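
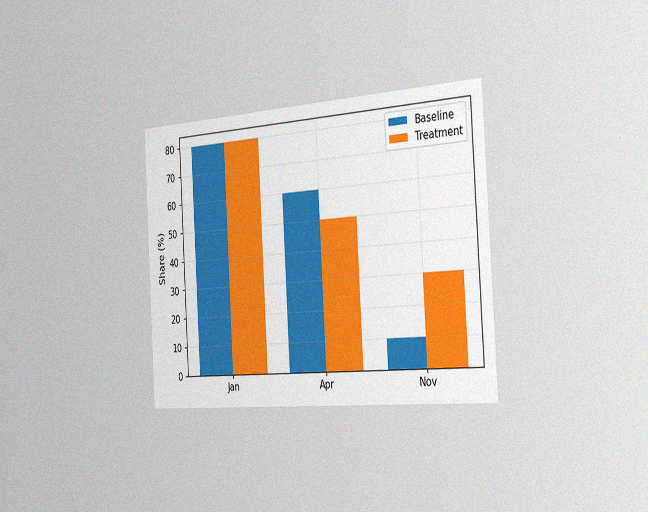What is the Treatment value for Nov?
30%

The chart is tilted about 3° counter-clockwise and viewed slightly from the right, with some photo noise. The Treatment bar at Nov reaches 30% on the y-axis.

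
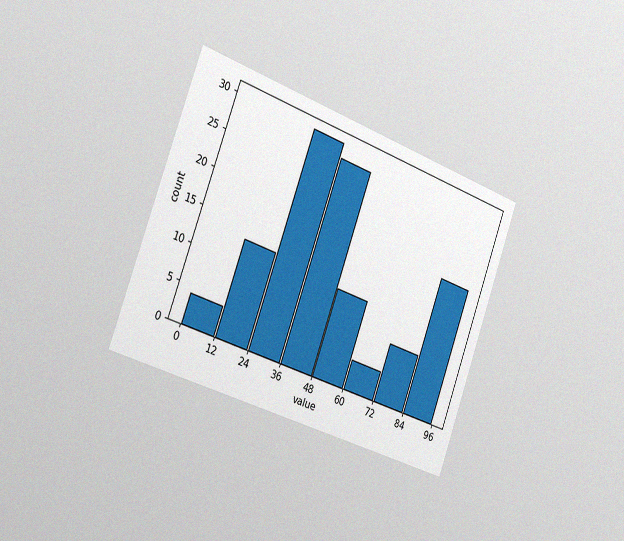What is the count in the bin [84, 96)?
19

The chart is tilted about 20° clockwise and viewed slightly from the left, with some photo noise. The [84, 96) bin has height 19.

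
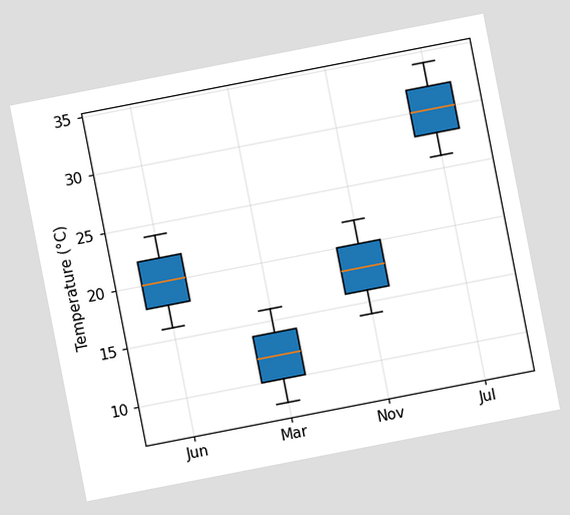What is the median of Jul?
The chart is tilted about 11° counter-clockwise. The median line in the Jul box sits at 30°C.

30°C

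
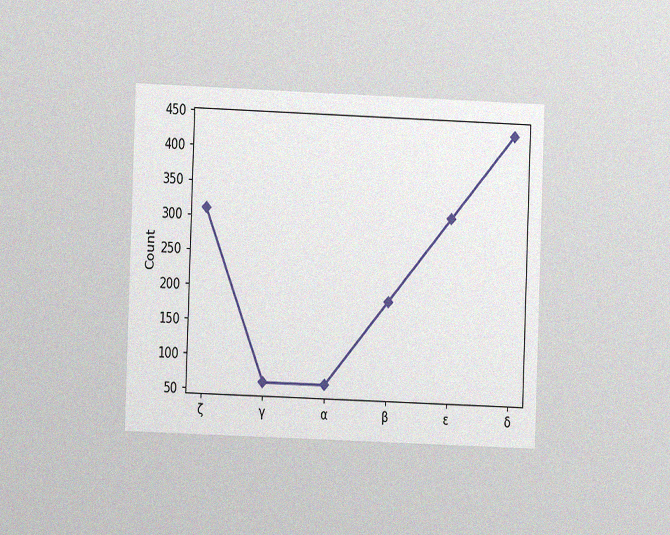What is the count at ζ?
310

The chart is tilted about 2° clockwise and viewed at a slight angle, with some photo noise. At ζ, the line is at 310.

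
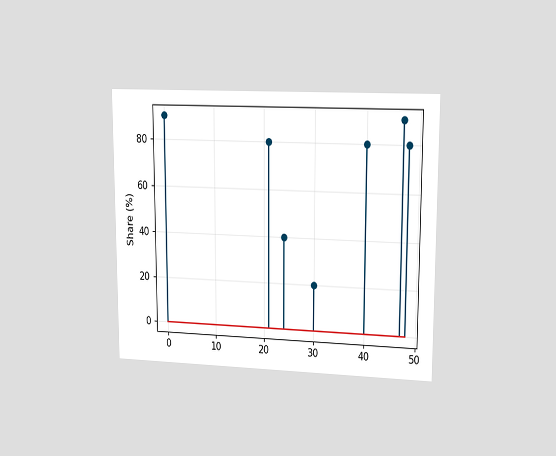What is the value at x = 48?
The chart is viewed at a slight angle. The stem at x=48 reaches 80%.

80%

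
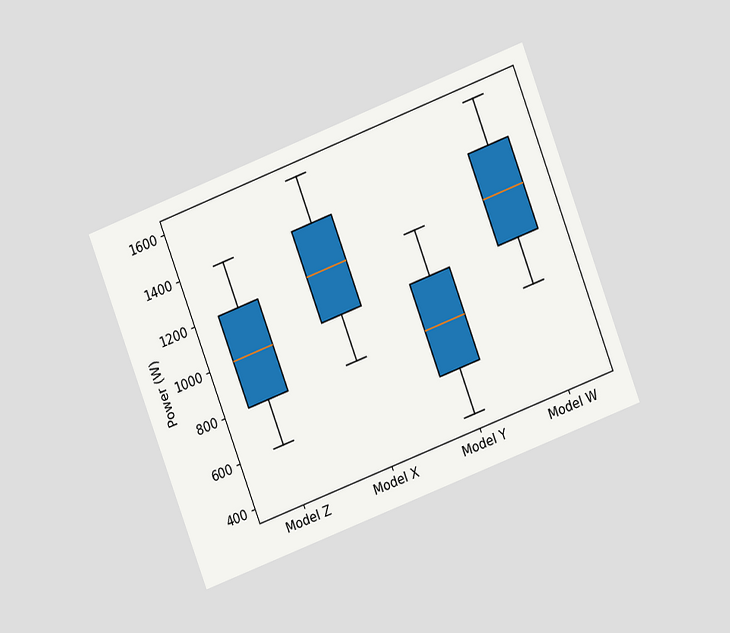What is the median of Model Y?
The chart is tilted about 21° counter-clockwise and viewed at a slight angle. The median line in the Model Y box sits at 800W.

800W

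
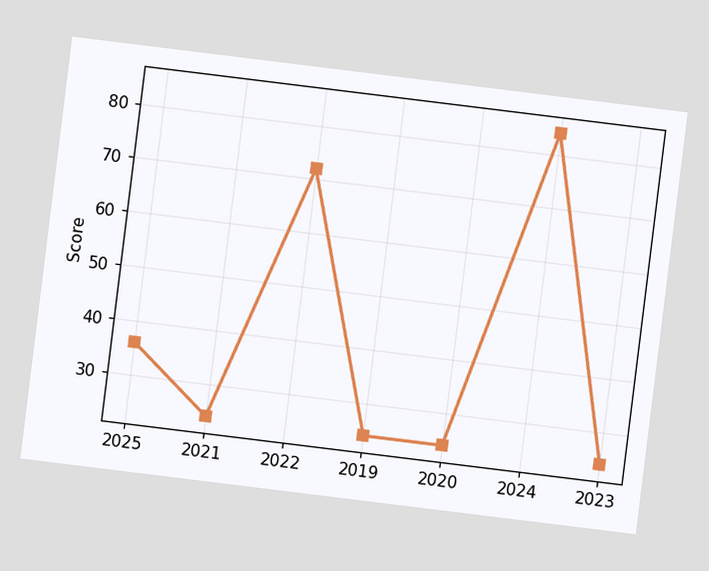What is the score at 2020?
24

The chart is tilted about 7° clockwise. At 2020, the line is at 24.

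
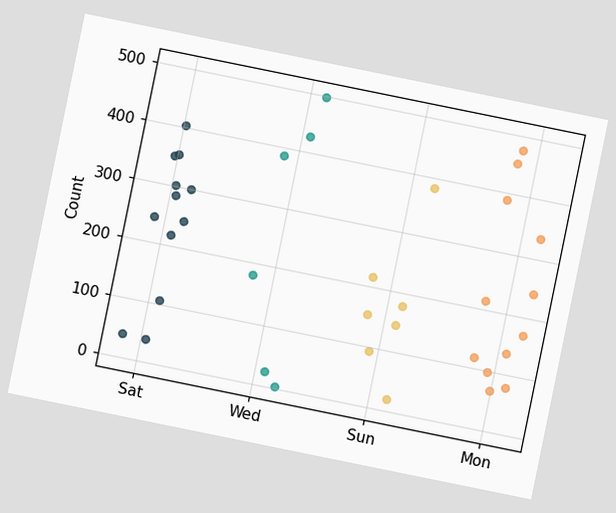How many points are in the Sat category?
12

The chart is tilted about 12° clockwise. Counting the markers in the Sat column gives 12.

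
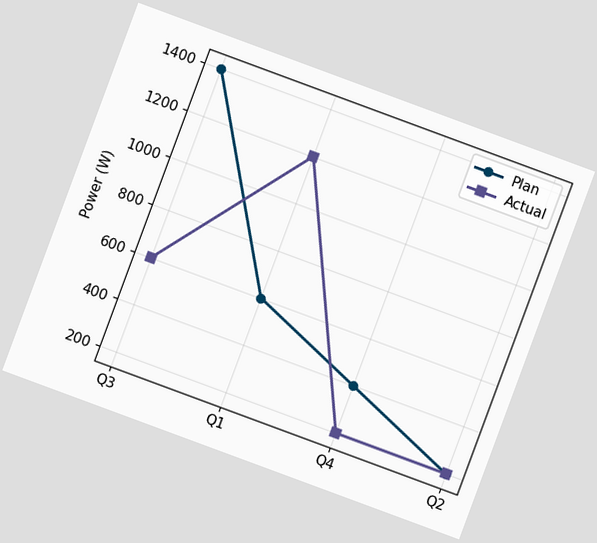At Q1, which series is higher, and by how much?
The chart is tilted about 20° clockwise. At Q1, Actual sits above the other line by 600W.

Actual, by 600W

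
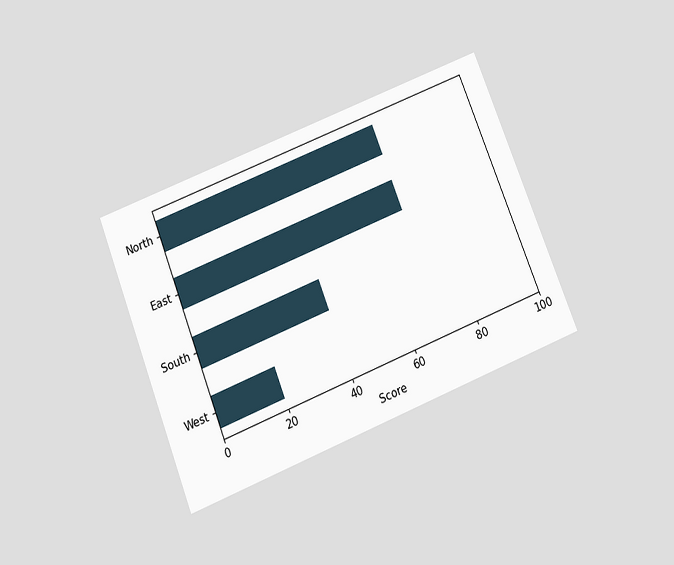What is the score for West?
20

The chart is tilted about 22° counter-clockwise and viewed slightly from below. Reading along the chart's x-axis, the West bar reaches 20.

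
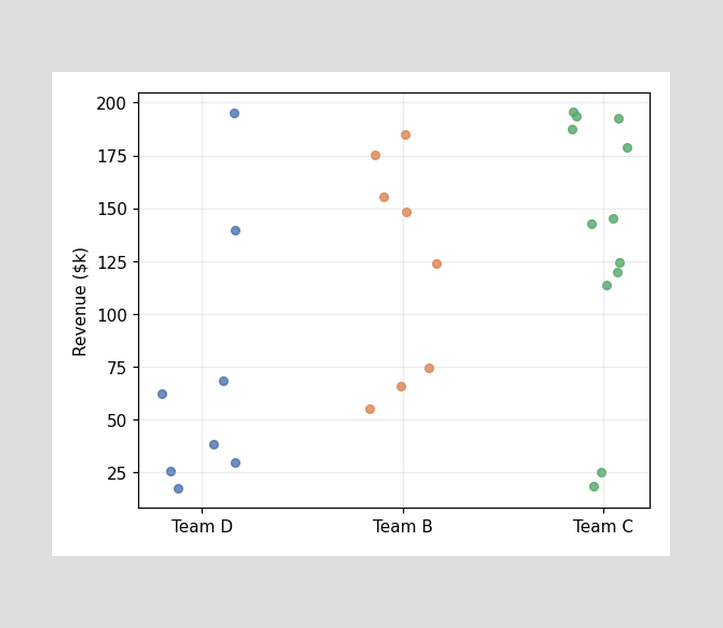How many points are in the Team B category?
8

Counting the markers in the Team B column gives 8.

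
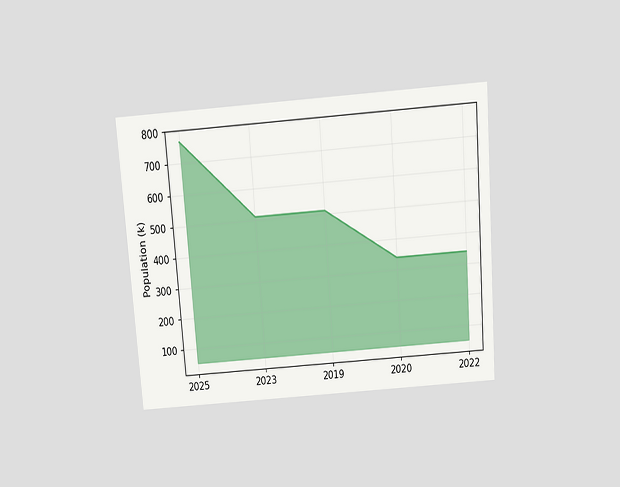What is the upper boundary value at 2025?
The chart is tilted about 4° counter-clockwise and viewed slightly from above. At 2025 the upper boundary is at 765k.

765k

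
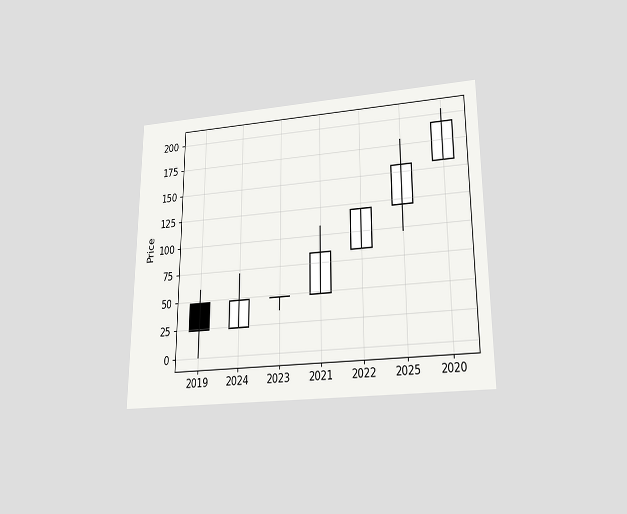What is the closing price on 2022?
120

The chart is viewed slightly from below. The 2022 candle closes at 120.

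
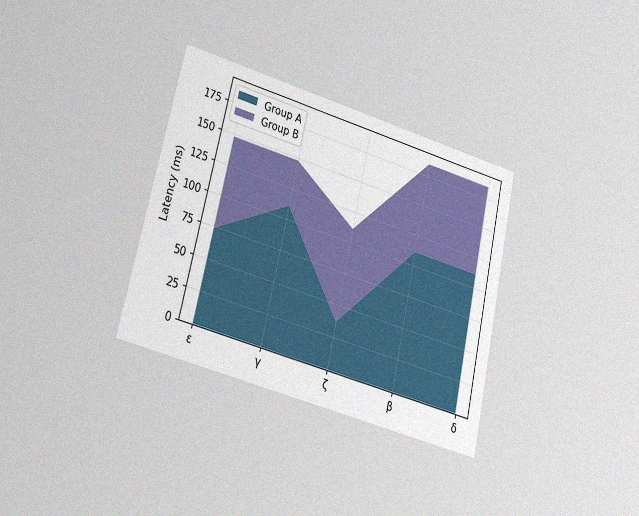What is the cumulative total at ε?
The chart is tilted about 13° clockwise and viewed at a slight angle, with some photo noise. The stacked total at ε reaches 148ms.

148ms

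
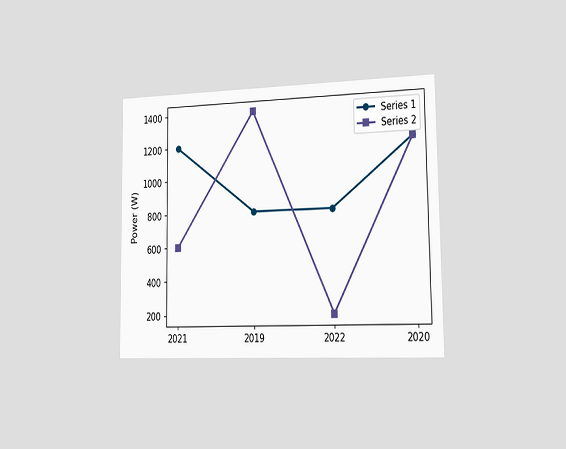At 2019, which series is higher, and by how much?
The chart is viewed slightly from the right. At 2019, Series 2 sits above the other line by 600W.

Series 2, by 600W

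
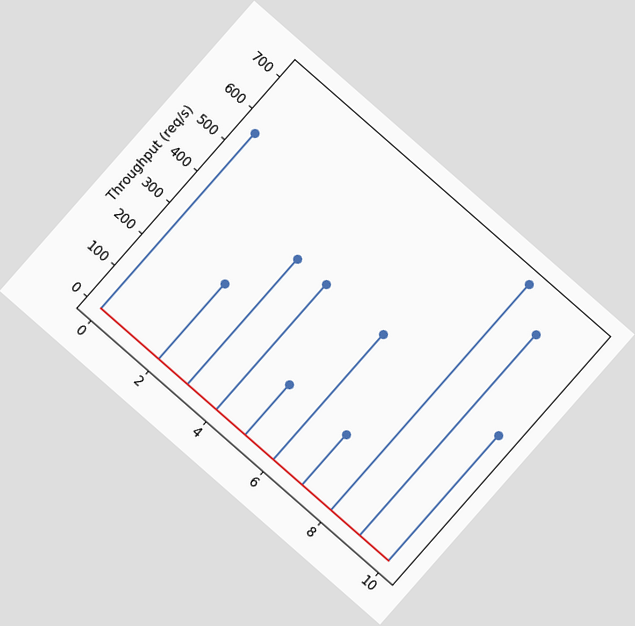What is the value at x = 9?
The chart is tilted about 41° clockwise. The stem at x=9 reaches 640req/s.

640req/s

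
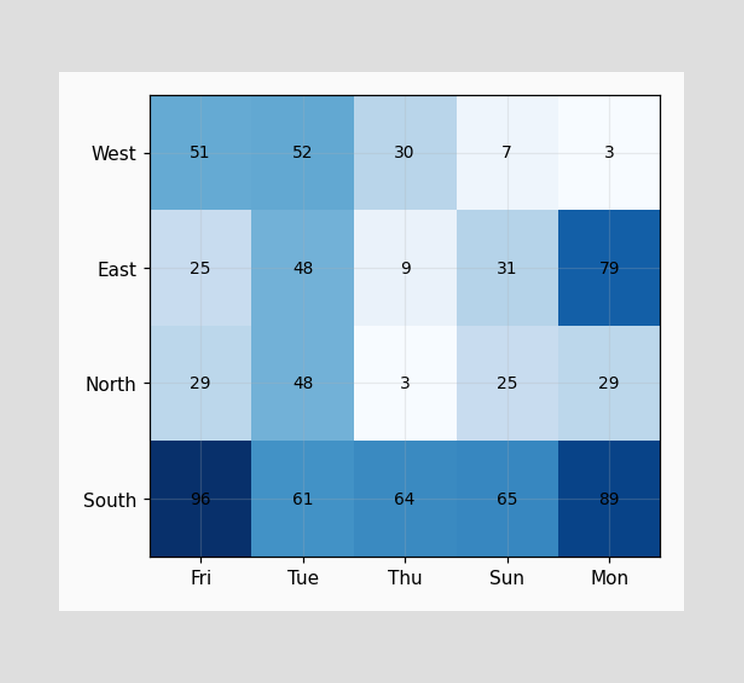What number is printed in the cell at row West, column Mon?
3

The (West, Mon) cell reads 3.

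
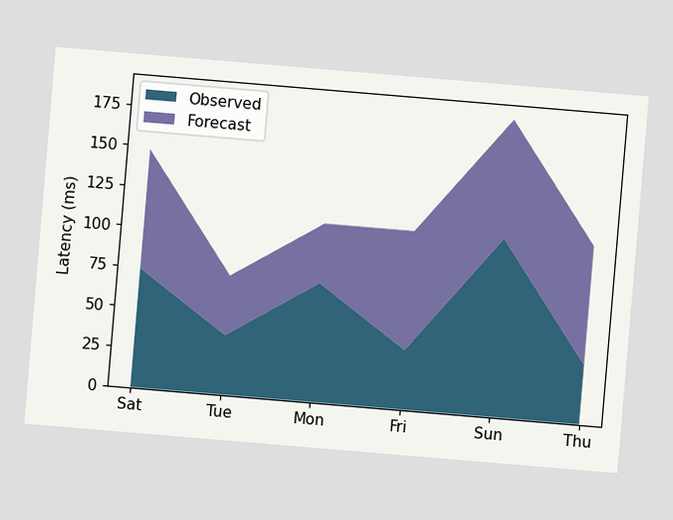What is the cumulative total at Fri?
111ms

The chart is tilted about 5° clockwise. The stacked total at Fri reaches 111ms.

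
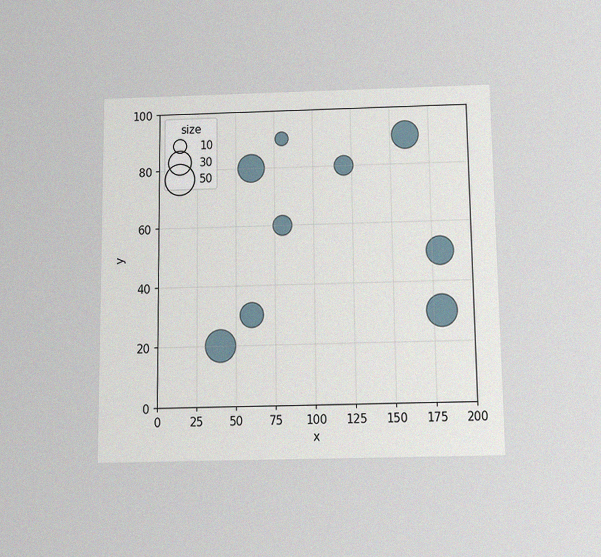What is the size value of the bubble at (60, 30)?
The chart is viewed slightly from below, with some photo noise. Matching the bubble at (60, 30) against the size legend gives 30.

30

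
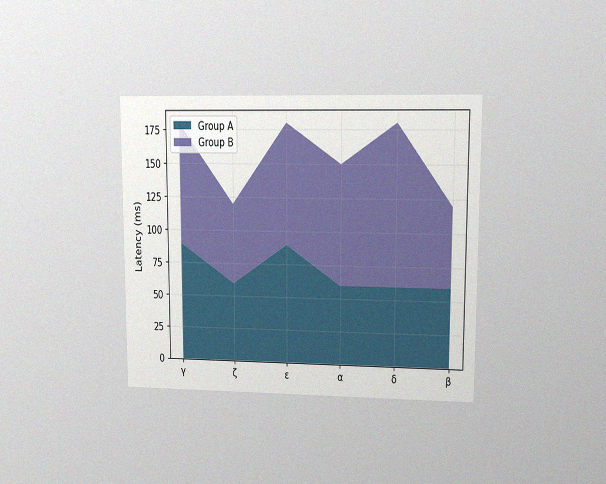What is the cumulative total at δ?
The chart is viewed at a slight angle, with some photo noise. The stacked total at δ reaches 180ms.

180ms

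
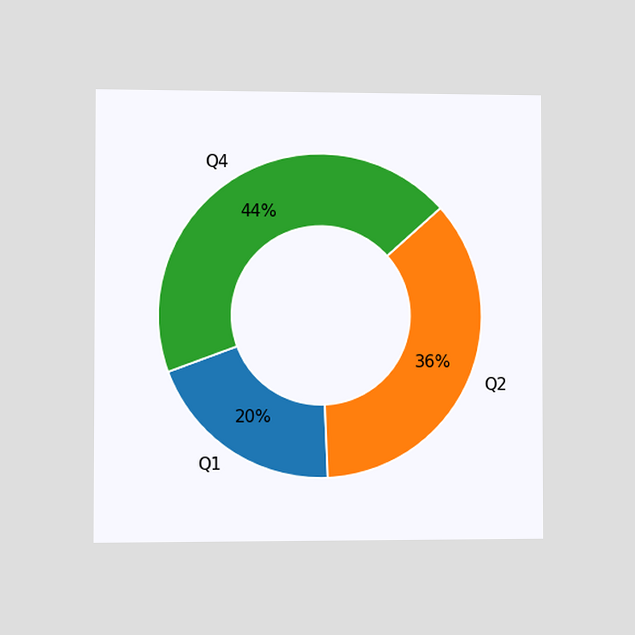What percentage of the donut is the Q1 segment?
The chart is viewed slightly from the left. The Q1 segment takes up 20% of the ring.

20%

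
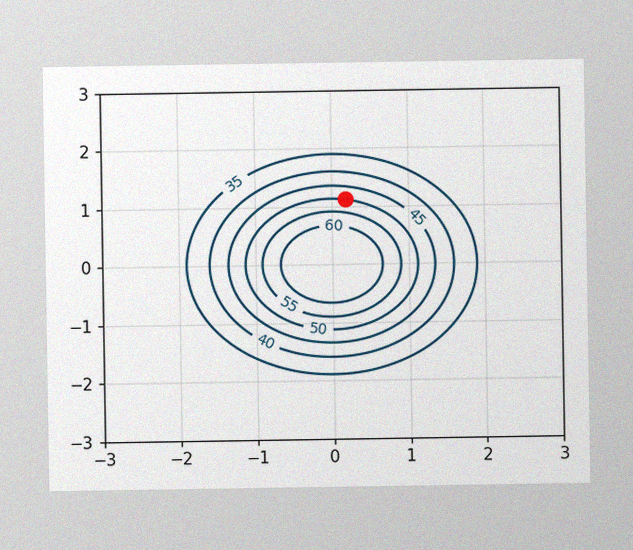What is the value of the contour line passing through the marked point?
50

The image has some photo noise and uneven lighting. The marked point sits on the contour labelled 50.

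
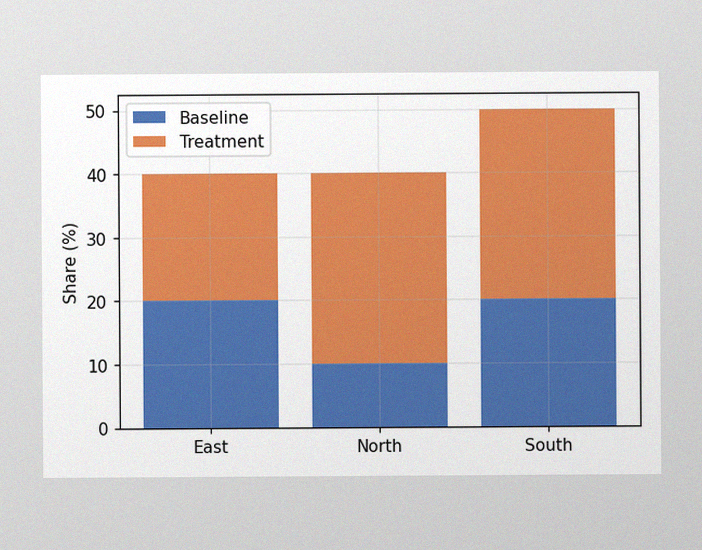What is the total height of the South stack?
50%

The image has some photo noise and uneven lighting. The South stack's top reaches 50% on the y-axis.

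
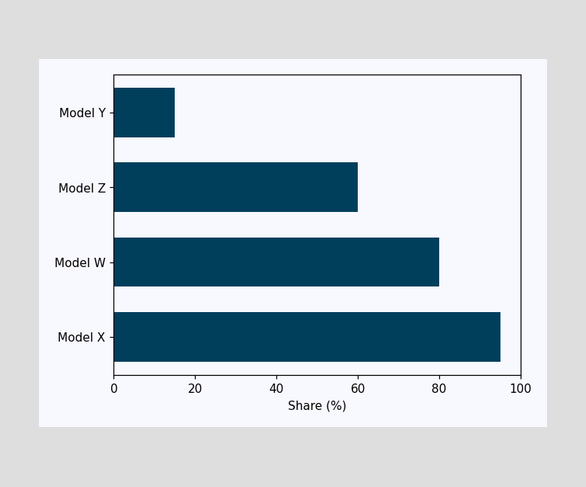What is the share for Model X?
Reading along the chart's x-axis, the Model X bar reaches 95%.

95%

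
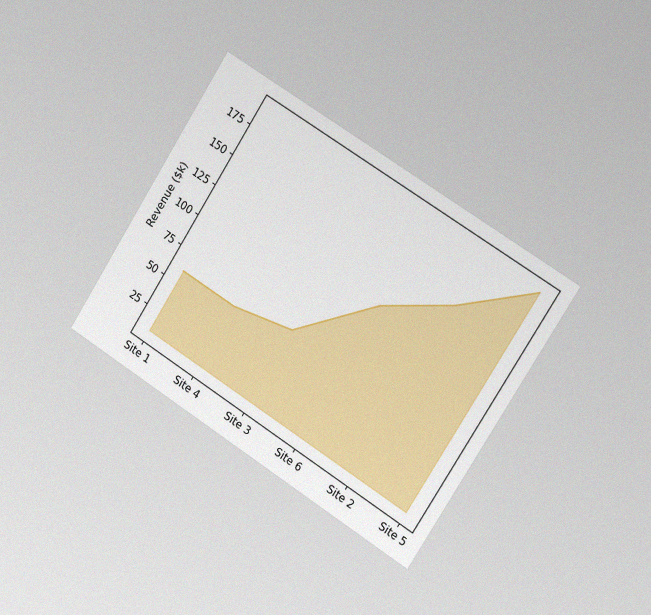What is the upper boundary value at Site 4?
$60k

The chart is tilted about 32° clockwise and viewed slightly from the right, with some photo noise. At Site 4 the upper boundary is at $60k.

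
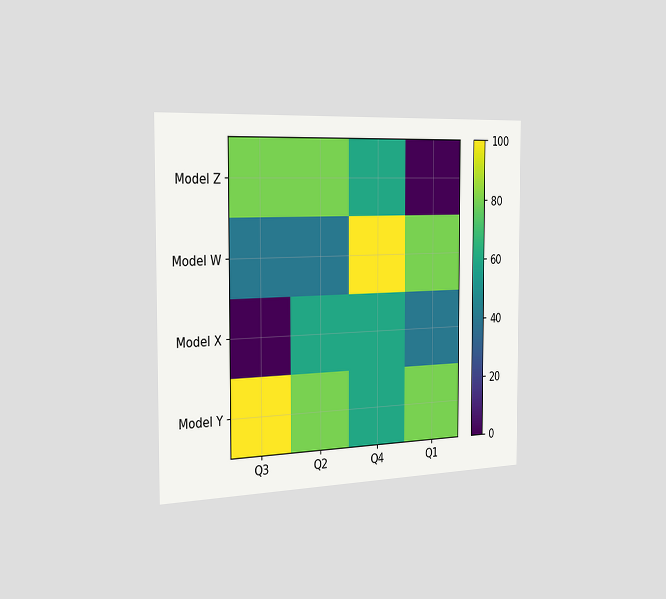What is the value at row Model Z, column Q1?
0

The chart is viewed slightly from the left. Matching cell (Model Z, Q1) against the colorbar gives 0.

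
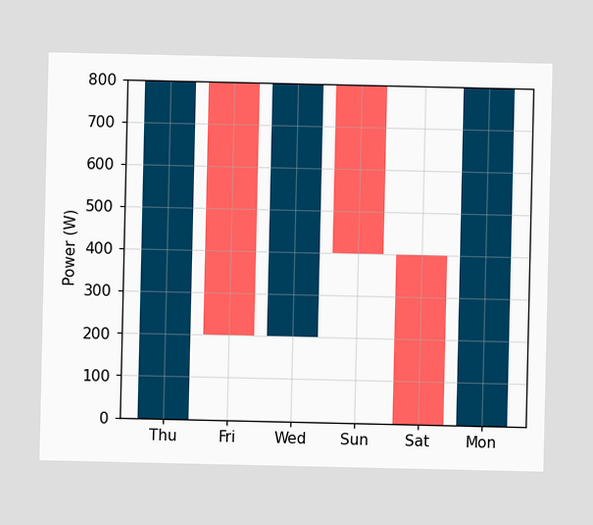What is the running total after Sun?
400W

After Sun the running total reaches 400W.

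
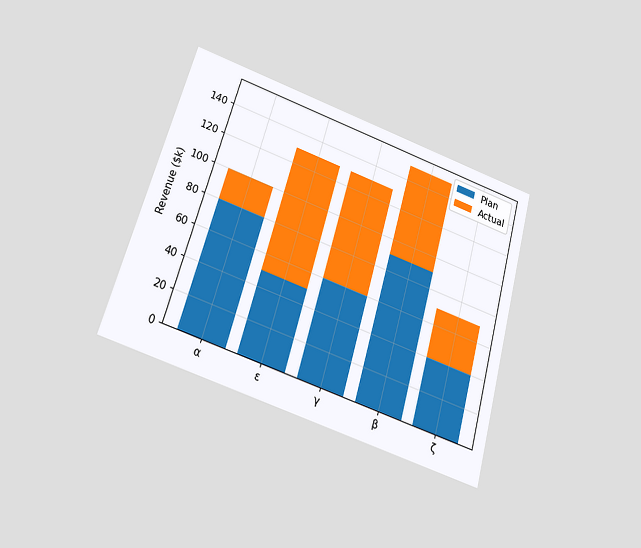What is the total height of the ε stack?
$130k

The chart is tilted about 16° clockwise and viewed slightly from below. The ε stack's top reaches $130k on the y-axis.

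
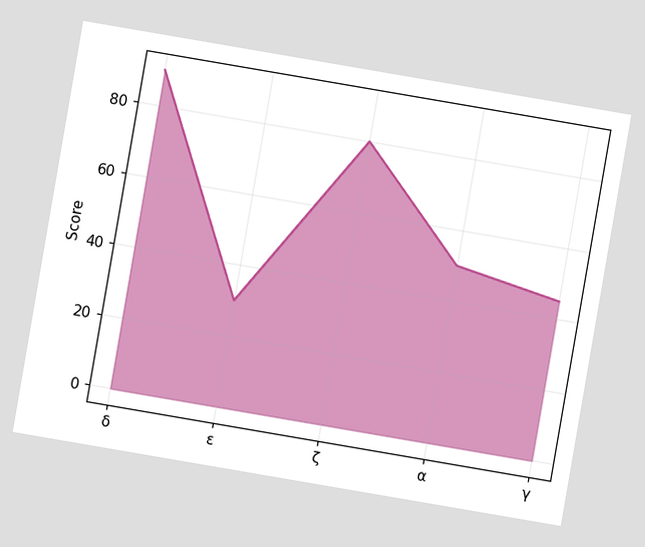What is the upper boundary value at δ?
The chart is tilted about 10° clockwise. At δ the upper boundary is at 90.

90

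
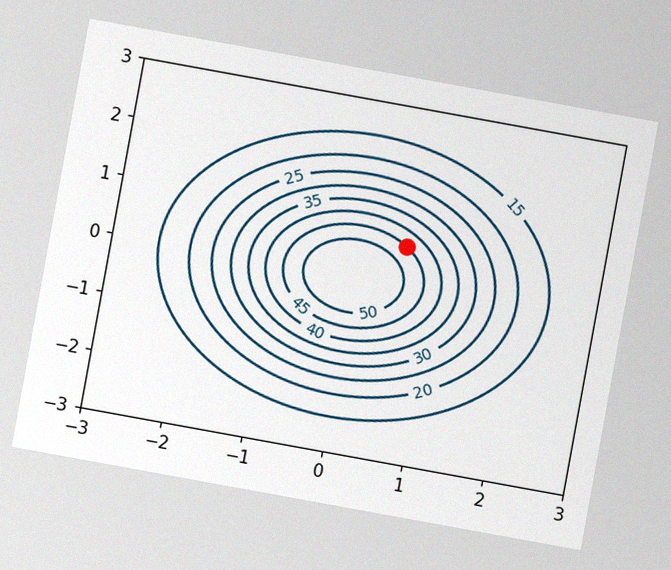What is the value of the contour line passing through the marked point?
The chart is tilted about 10° clockwise, with some photo noise. The marked point sits on the contour labelled 45.

45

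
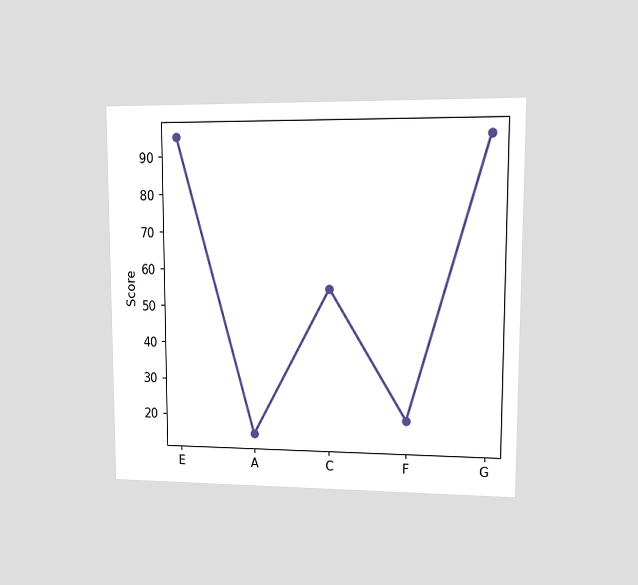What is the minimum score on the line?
The chart is viewed at a slight angle. The lowest point is at A, and reading across to the y-axis gives 15.

15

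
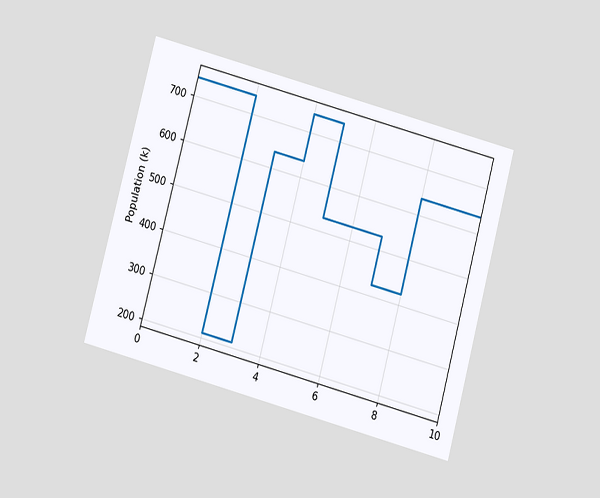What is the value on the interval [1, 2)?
742k

The chart is tilted about 15° clockwise and viewed slightly from below. On [1, 2) the step sits at 742k.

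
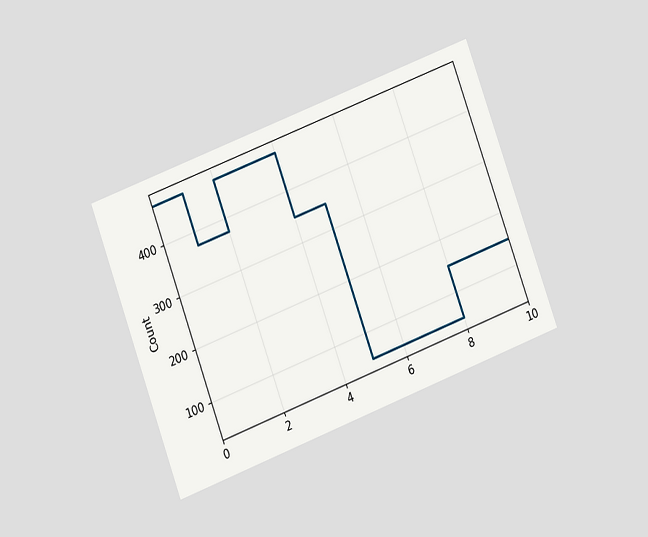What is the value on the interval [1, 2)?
375

The chart is tilted about 20° counter-clockwise and viewed at a slight angle. On [1, 2) the step sits at 375.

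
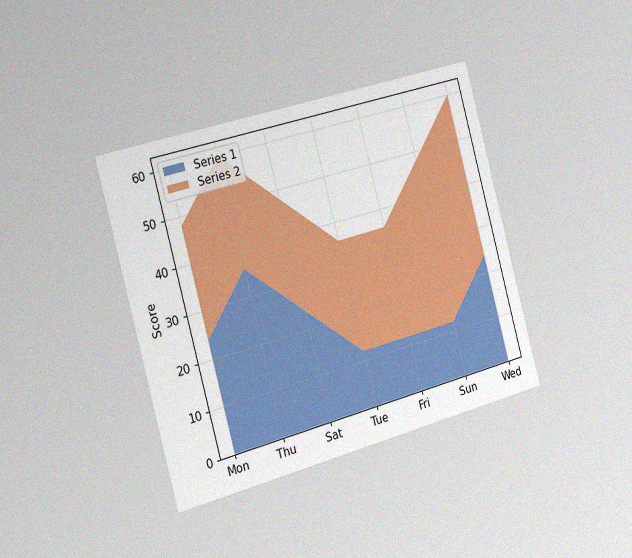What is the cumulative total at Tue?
The chart is tilted about 15° counter-clockwise and viewed slightly from the left, with some photo noise. The stacked total at Tue reaches 36.

36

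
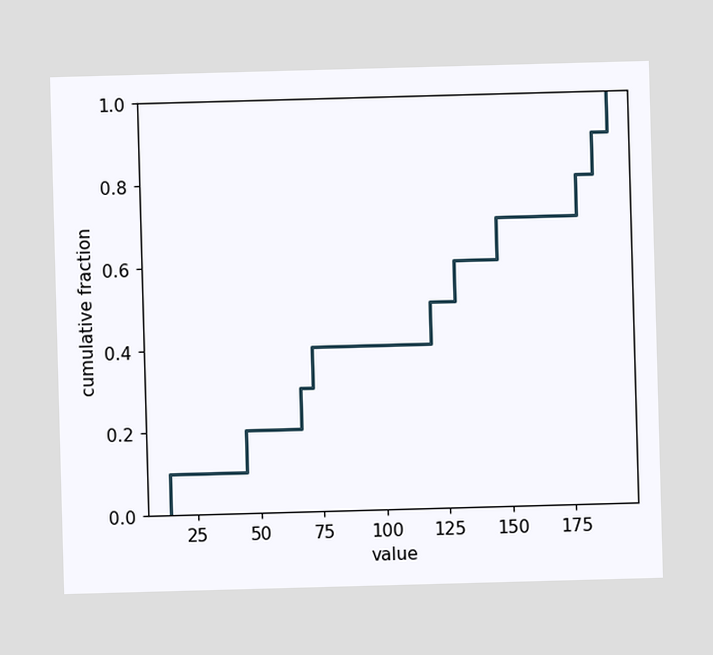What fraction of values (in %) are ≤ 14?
At x=14 the ECDF step is at 10%.

10%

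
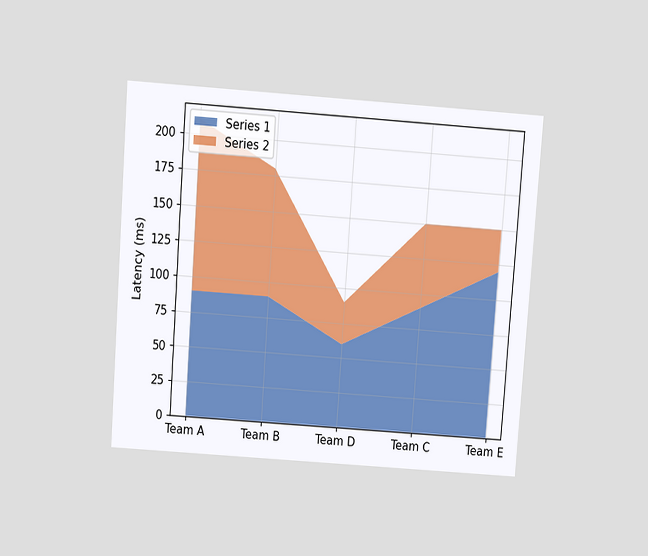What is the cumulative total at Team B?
180ms

The chart is tilted about 4° clockwise and viewed slightly from above. The stacked total at Team B reaches 180ms.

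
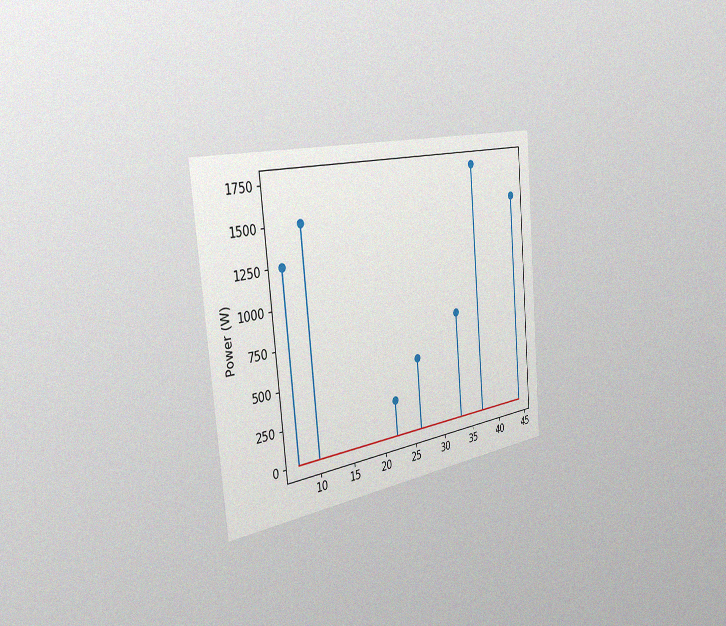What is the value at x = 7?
The chart is tilted about 5° counter-clockwise and viewed slightly from the left, with some photo noise. The stem at x=7 reaches 1250W.

1250W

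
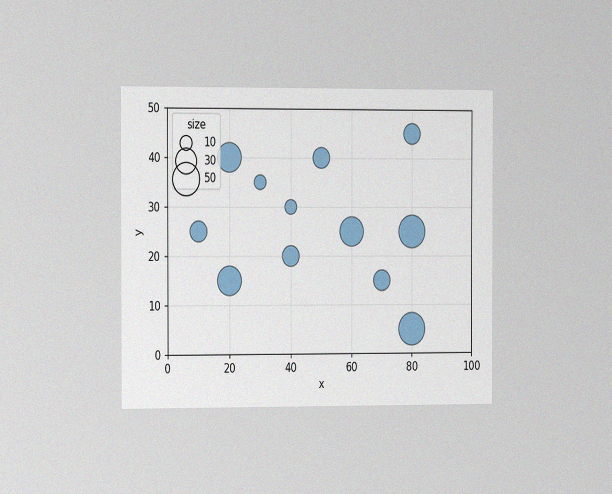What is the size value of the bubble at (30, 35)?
10

The chart is viewed slightly from the left, with some photo noise. Matching the bubble at (30, 35) against the size legend gives 10.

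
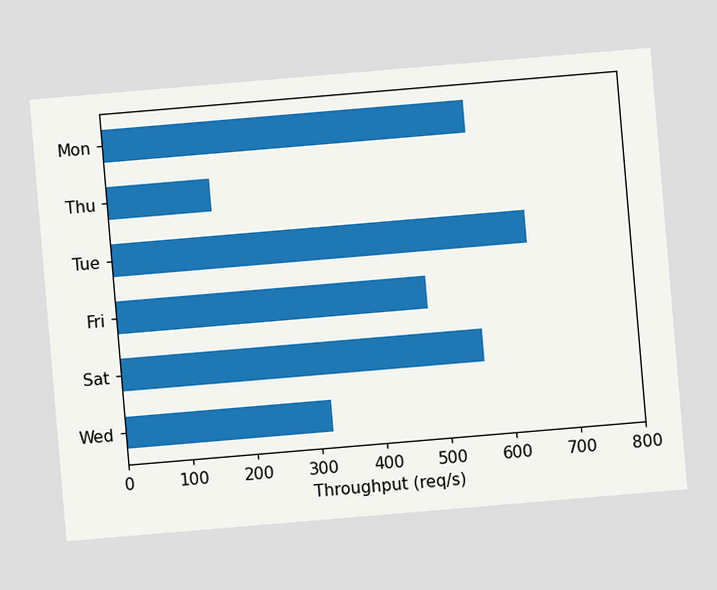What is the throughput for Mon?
560req/s

The chart is tilted about 5° counter-clockwise. Reading along the chart's x-axis, the Mon bar reaches 560req/s.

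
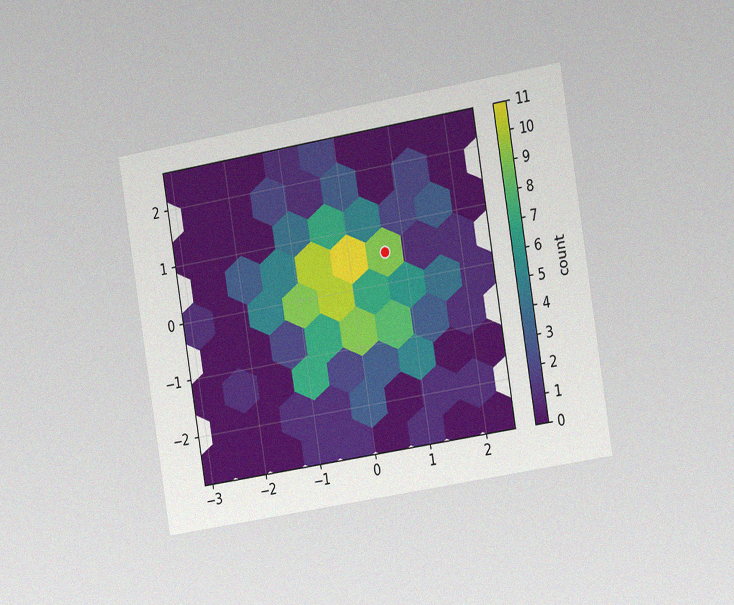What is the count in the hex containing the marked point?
The chart is tilted about 9° counter-clockwise and viewed slightly from the right, with some photo noise. The marked hex reads 9 on the colorbar.

9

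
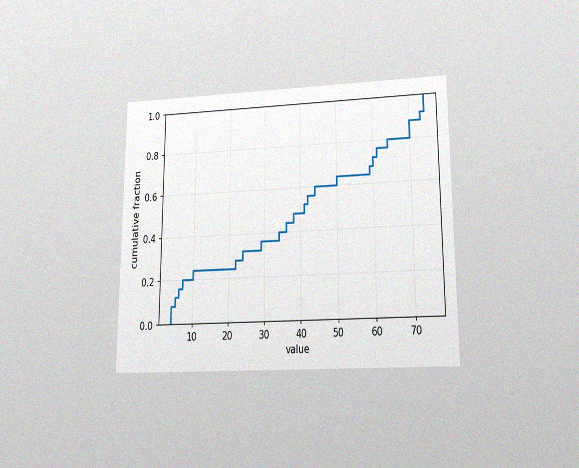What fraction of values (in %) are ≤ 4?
8%

The chart is viewed at a slight angle, with some photo noise. At x=4 the ECDF step is at 8%.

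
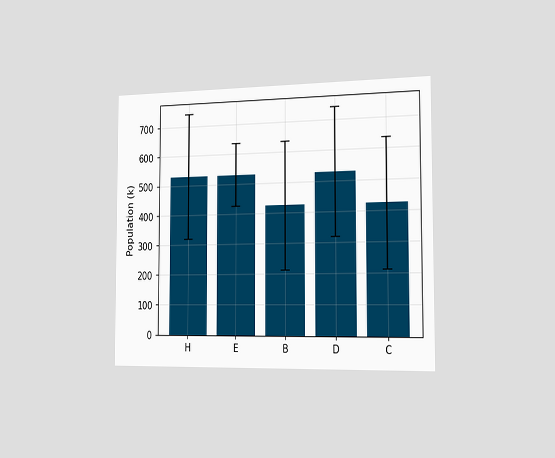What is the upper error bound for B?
The chart is viewed slightly from the right. The B bar's upper whisker reaches 636k.

636k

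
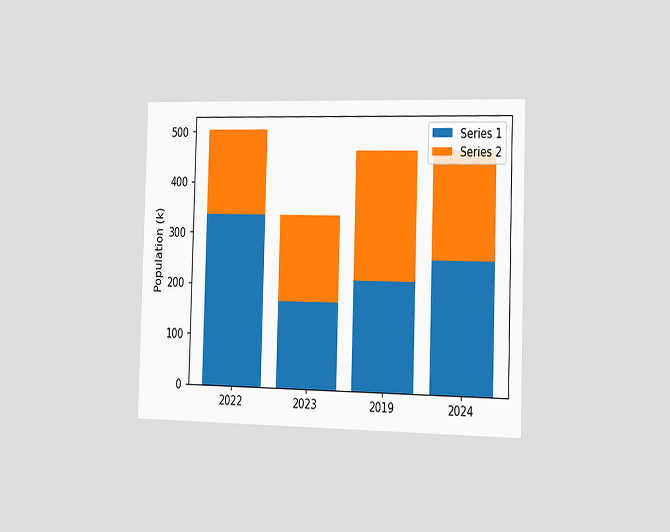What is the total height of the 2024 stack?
The chart is viewed slightly from the right. The 2024 stack's top reaches 462k on the y-axis.

462k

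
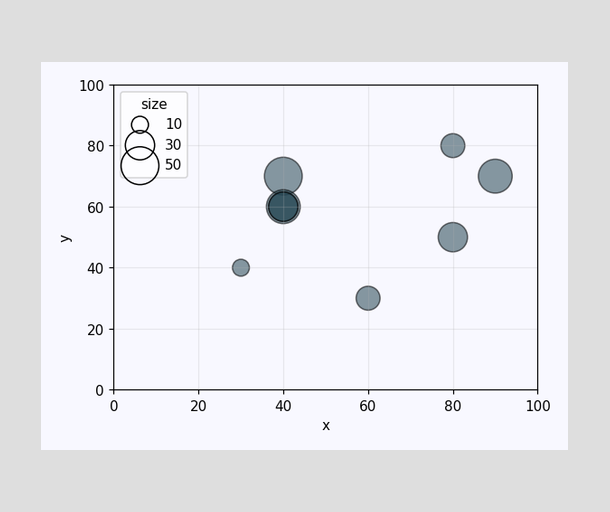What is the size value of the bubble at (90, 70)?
40

Matching the bubble at (90, 70) against the size legend gives 40.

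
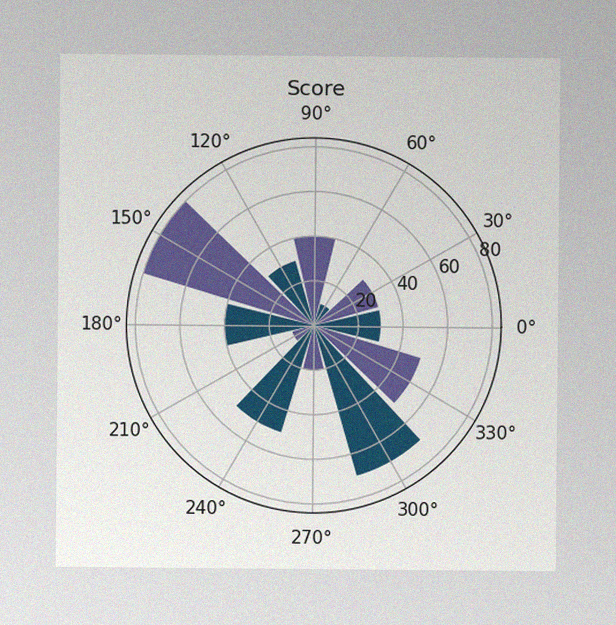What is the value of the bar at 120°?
30

The image has some photo noise and uneven lighting. The bar at 120° reaches 30 on the radial axis.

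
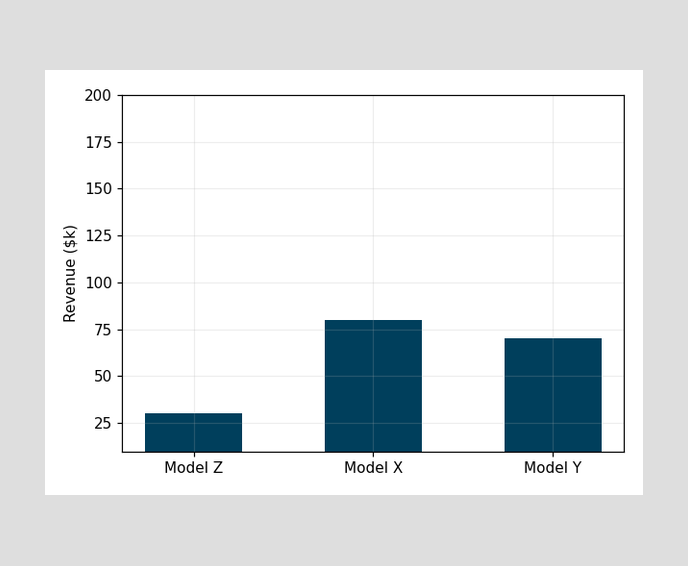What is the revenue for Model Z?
$30k

Reading along the chart's y-axis, the Model Z bar reaches $30k.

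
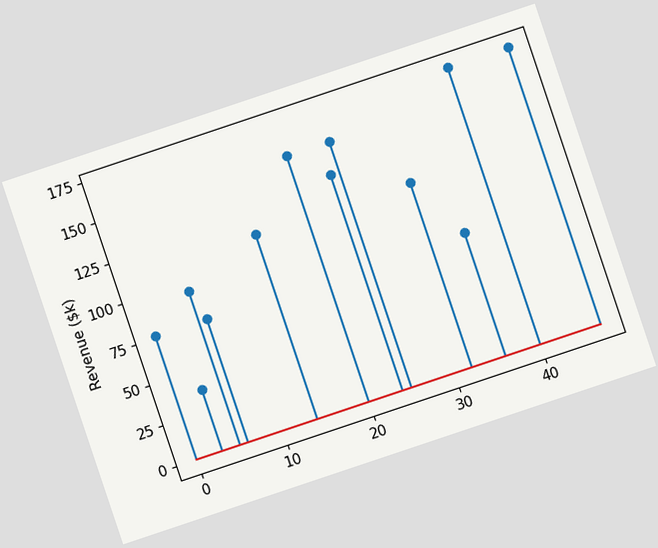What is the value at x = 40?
The chart is tilted about 19° counter-clockwise. The stem at x=40 reaches $171k.

$171k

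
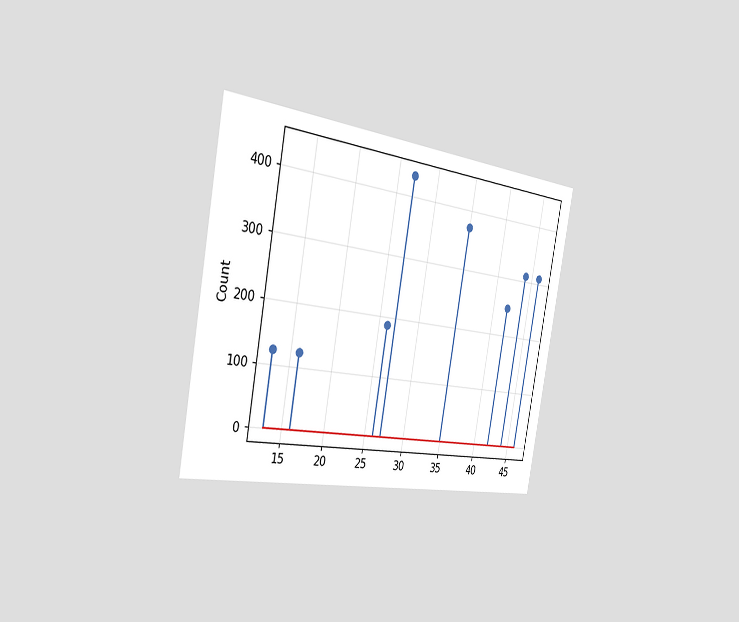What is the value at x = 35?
372

The chart is tilted about 10° clockwise and viewed slightly from the left. The stem at x=35 reaches 372.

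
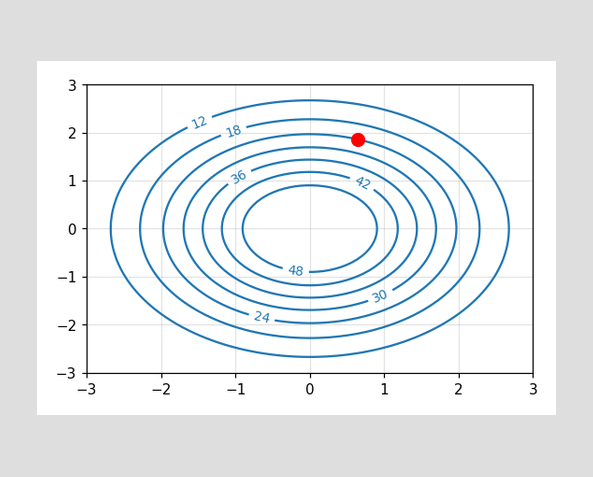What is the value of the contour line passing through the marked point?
24

The marked point sits on the contour labelled 24.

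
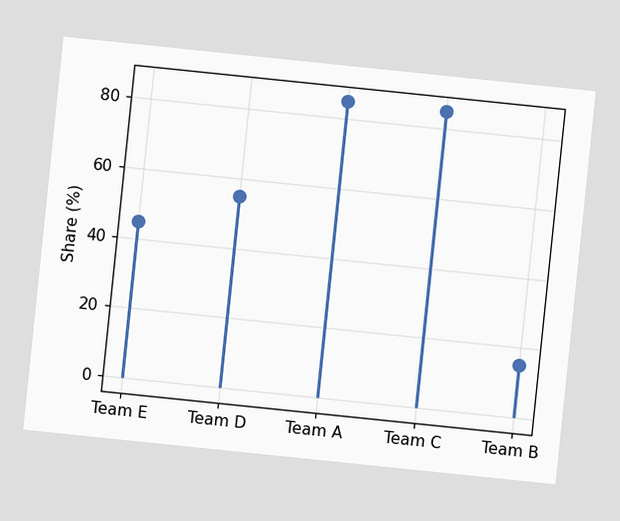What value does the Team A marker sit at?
85%

The chart is tilted about 6° clockwise. The Team A marker sits at 85%.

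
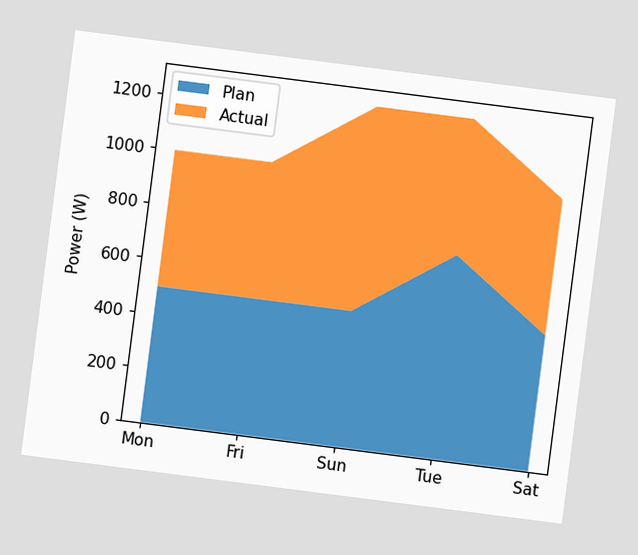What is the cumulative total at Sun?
1250W

The chart is tilted about 7° clockwise. The stacked total at Sun reaches 1250W.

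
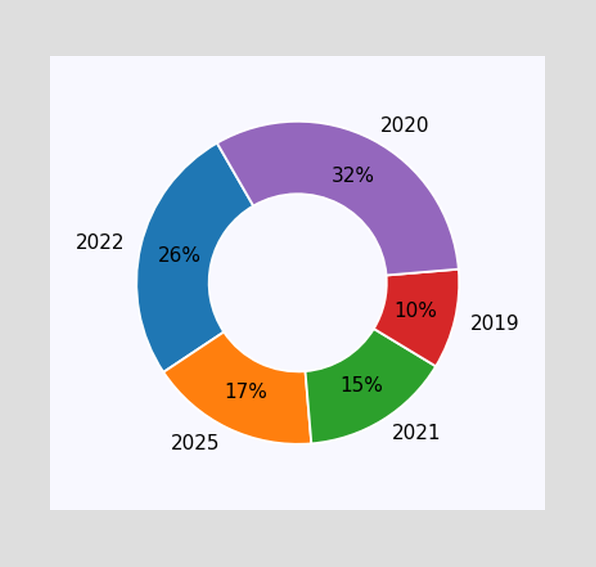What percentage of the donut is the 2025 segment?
The 2025 segment takes up 17% of the ring.

17%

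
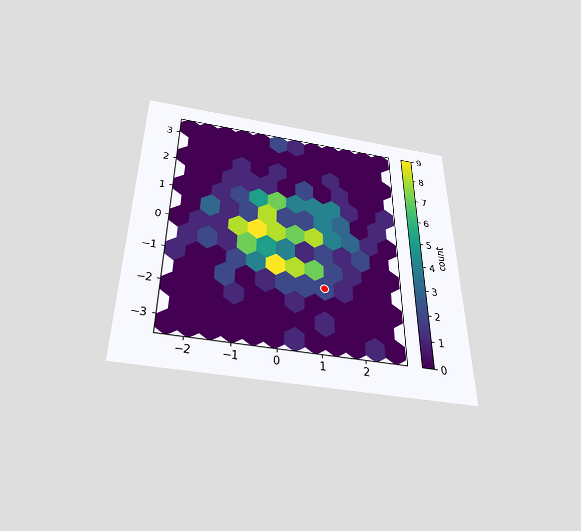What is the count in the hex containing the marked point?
The chart is viewed slightly from below. The marked hex reads 2 on the colorbar.

2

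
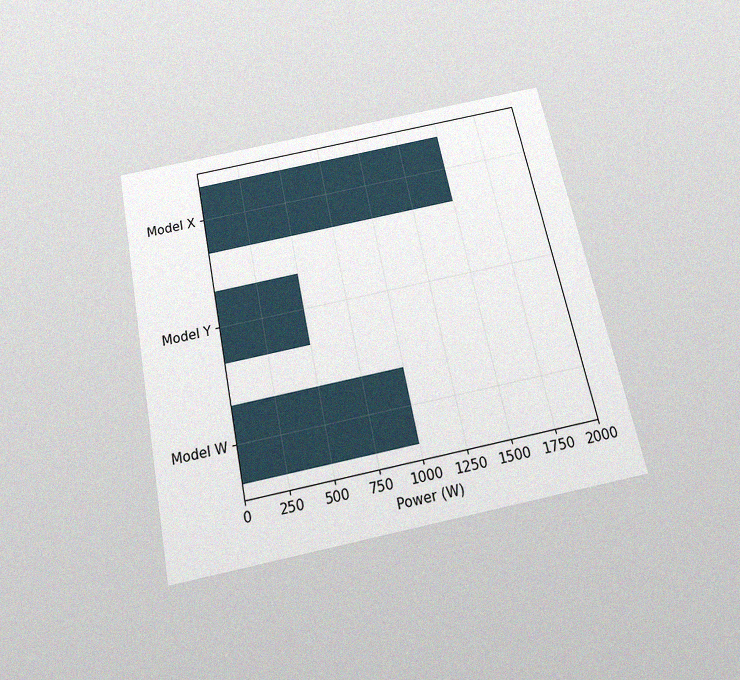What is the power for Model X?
1500W

The chart is tilted about 12° counter-clockwise and viewed slightly from below, with some photo noise. Reading along the chart's x-axis, the Model X bar reaches 1500W.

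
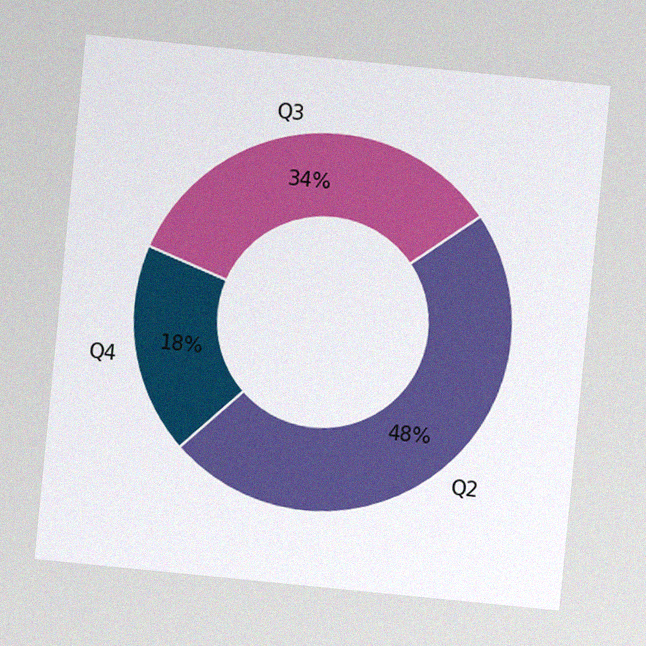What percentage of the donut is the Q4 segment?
The chart is tilted about 6° clockwise, with some photo noise. The Q4 segment takes up 18% of the ring.

18%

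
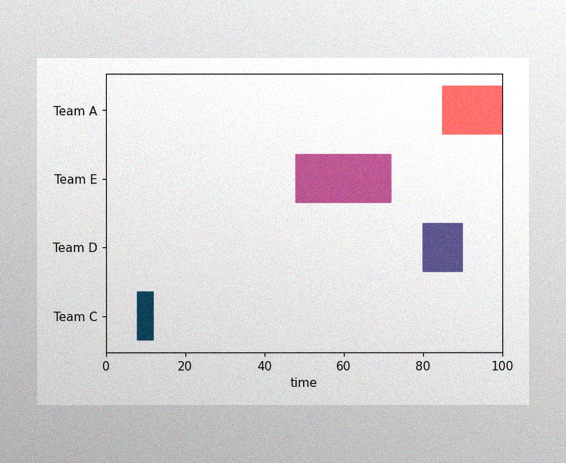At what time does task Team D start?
80

The image has some photo noise and uneven lighting. The Team D bar begins at t=80.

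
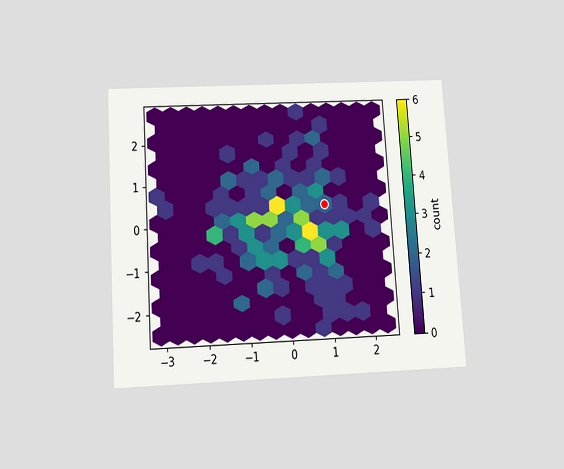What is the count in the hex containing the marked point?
The chart is tilted about 4° counter-clockwise and viewed slightly from below. The marked hex reads 2 on the colorbar.

2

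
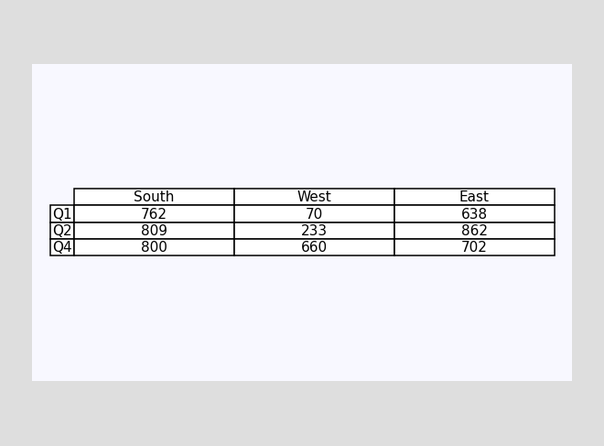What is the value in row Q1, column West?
The (Q1, West) cell reads 70.

70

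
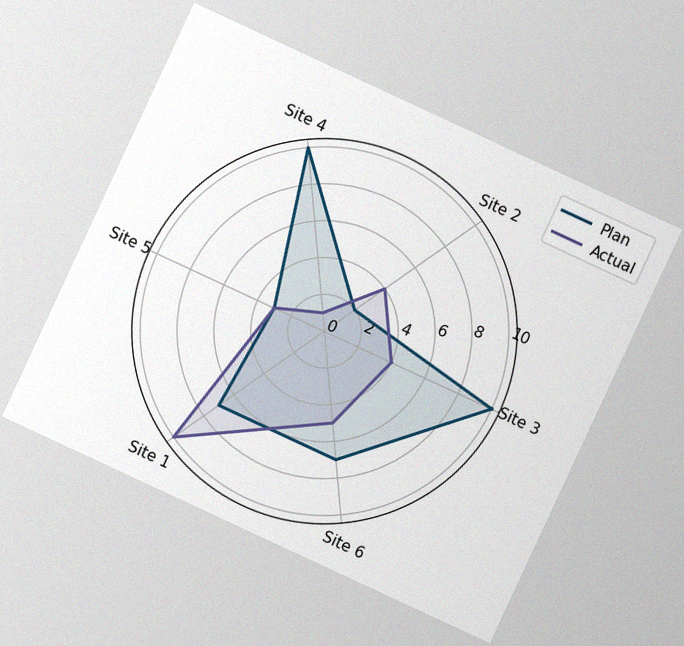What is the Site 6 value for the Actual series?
5

The chart is tilted about 25° clockwise, with some photo noise. On the Site 6 axis, Actual reaches 5.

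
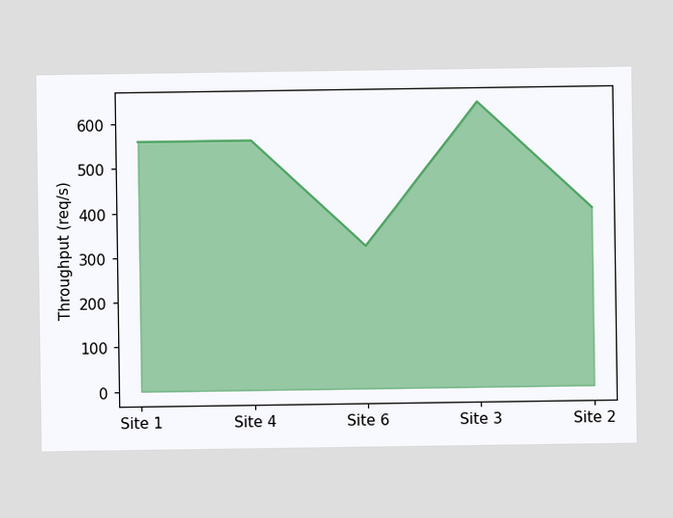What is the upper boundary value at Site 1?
At Site 1 the upper boundary is at 560req/s.

560req/s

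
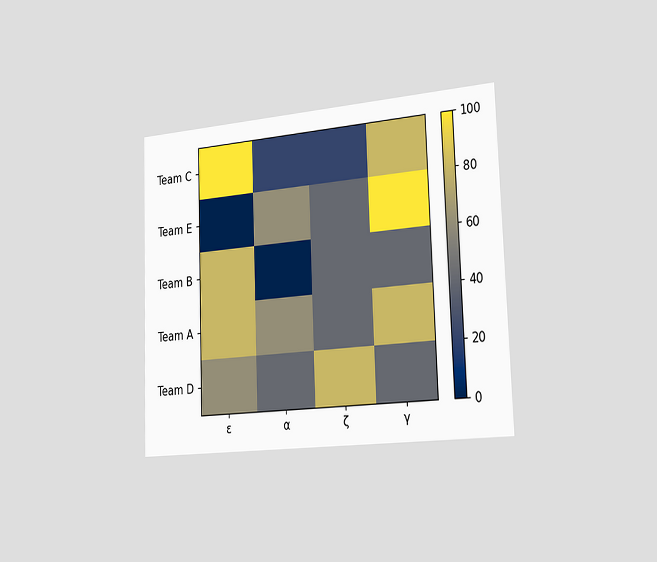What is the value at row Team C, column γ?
80

The chart is tilted about 2° counter-clockwise and viewed slightly from the right. Matching cell (Team C, γ) against the colorbar gives 80.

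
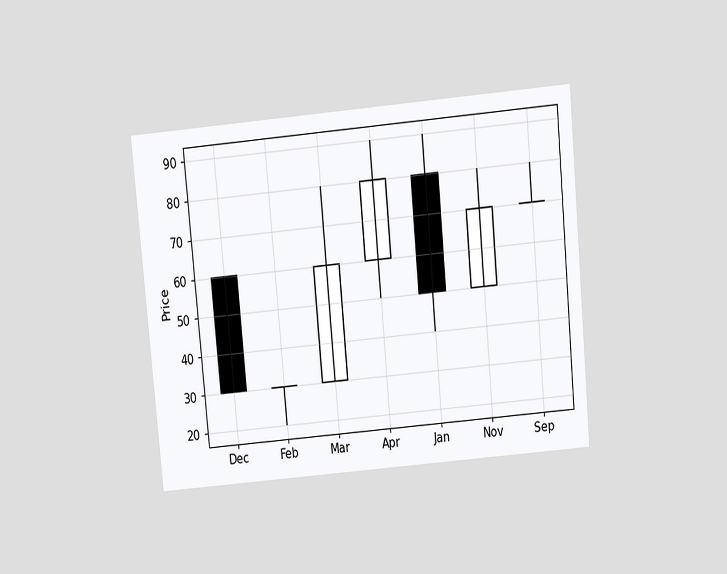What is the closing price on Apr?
80

The chart is tilted about 5° counter-clockwise and viewed slightly from above. The Apr candle closes at 80.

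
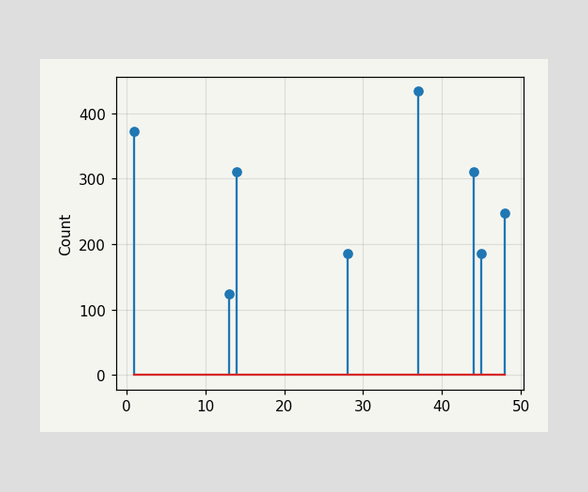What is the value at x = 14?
310

The stem at x=14 reaches 310.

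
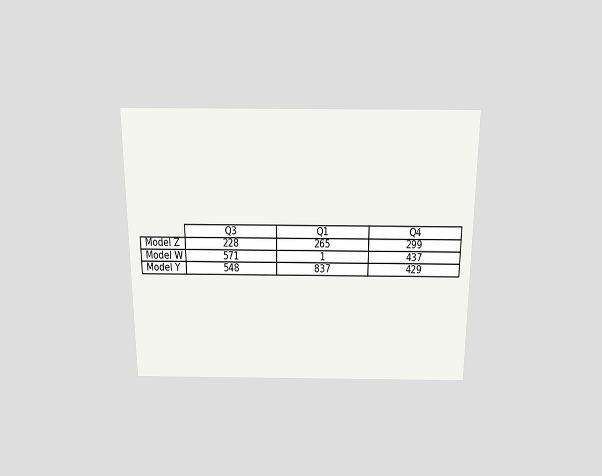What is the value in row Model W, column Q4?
The chart is viewed slightly from above. The (Model W, Q4) cell reads 437.

437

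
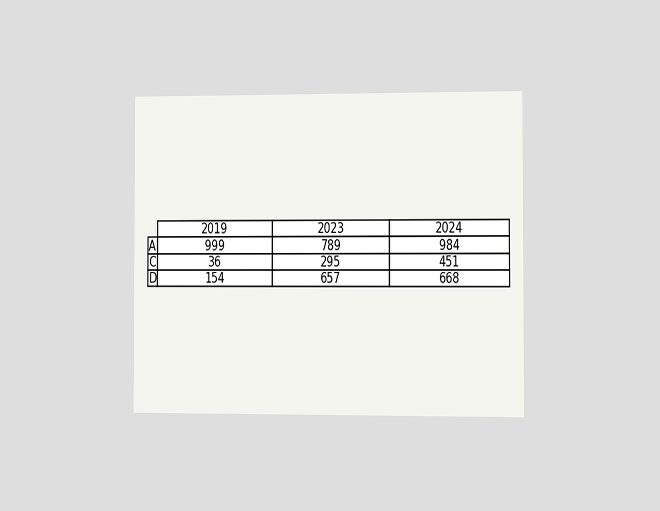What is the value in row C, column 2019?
36

The chart is viewed at a slight angle. The (C, 2019) cell reads 36.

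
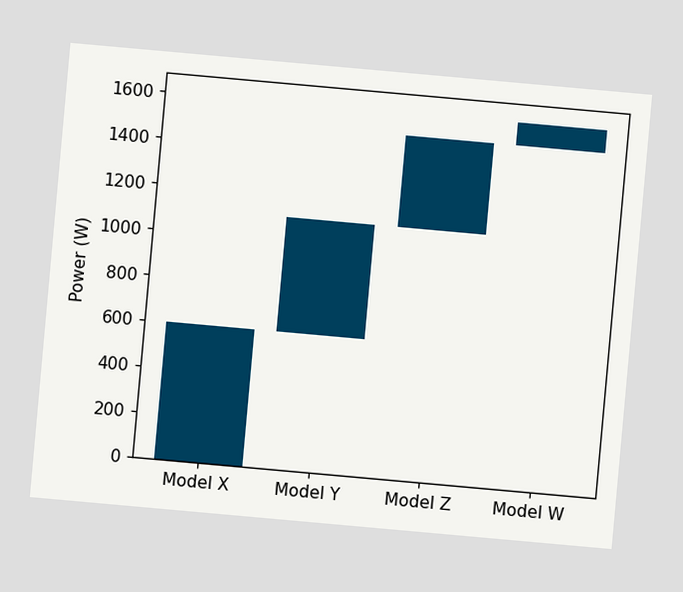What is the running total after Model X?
The chart is tilted about 5° clockwise. After Model X the running total reaches 600W.

600W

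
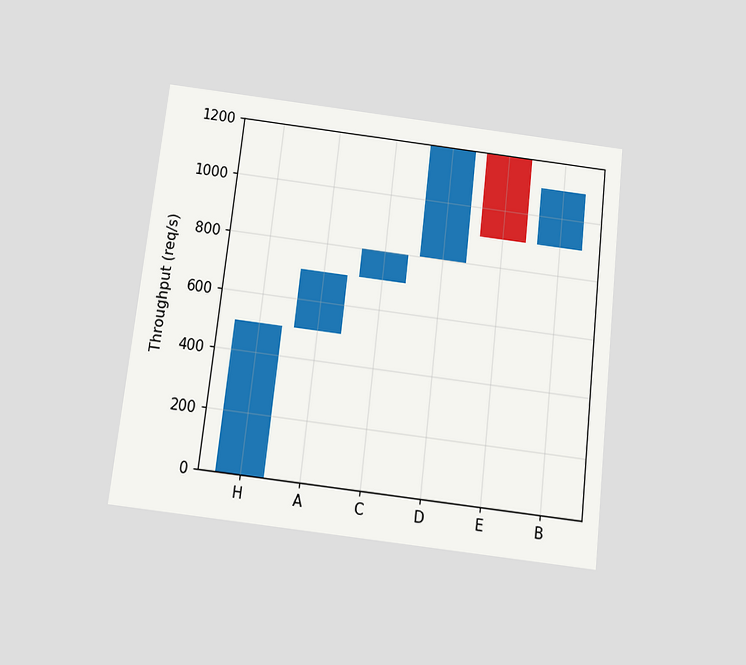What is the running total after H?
500req/s

The chart is tilted about 7° clockwise and viewed slightly from below. After H the running total reaches 500req/s.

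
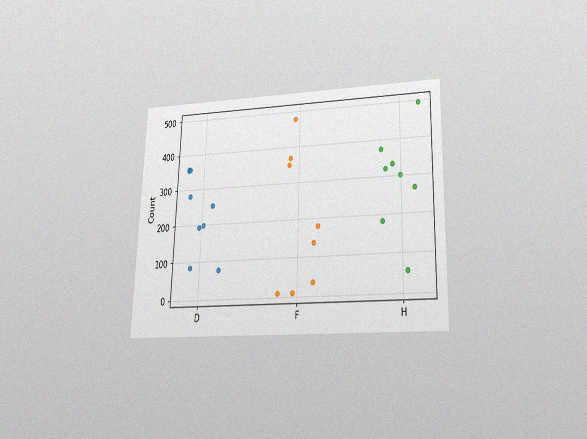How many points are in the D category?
9

The chart is viewed slightly from below, with some photo noise. Counting the markers in the D column gives 9.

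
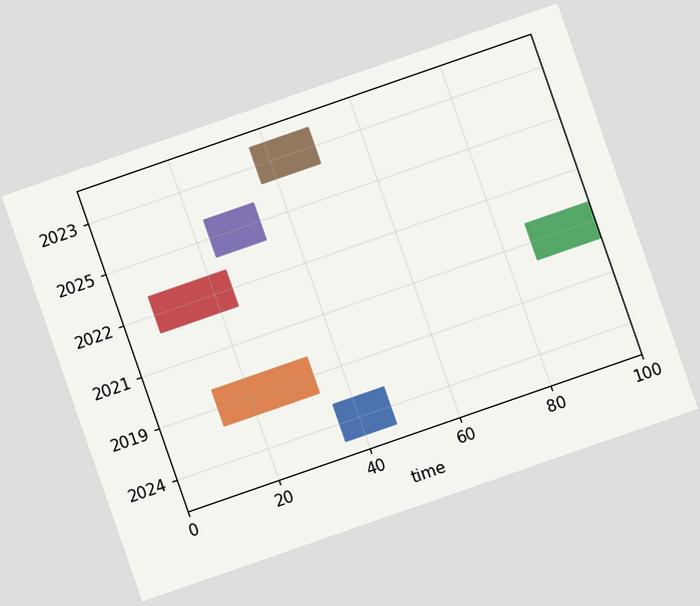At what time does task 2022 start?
The chart is tilted about 19° counter-clockwise. The 2022 bar begins at t=7.

7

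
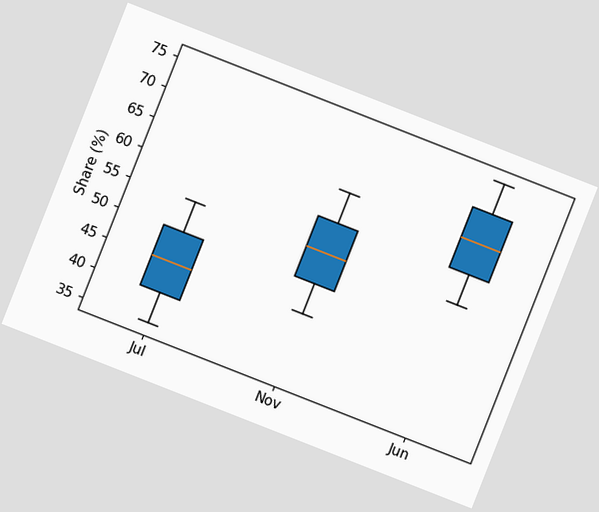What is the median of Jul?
The chart is tilted about 21° clockwise. The median line in the Jul box sits at 45%.

45%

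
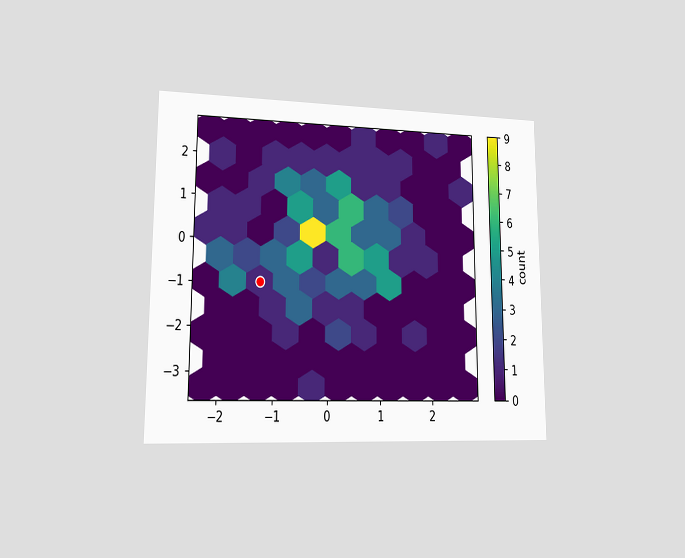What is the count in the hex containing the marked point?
The chart is viewed at a slight angle. The marked hex reads 1 on the colorbar.

1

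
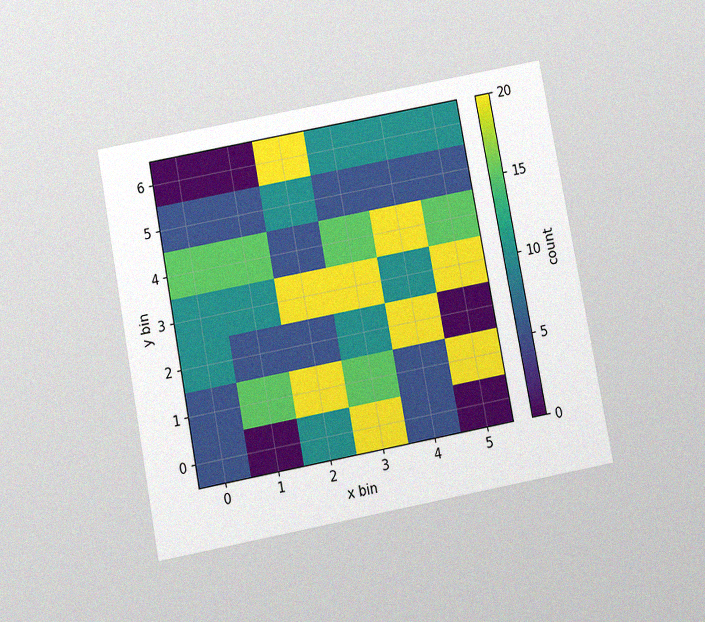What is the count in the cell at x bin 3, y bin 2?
10

The chart is tilted about 11° counter-clockwise and viewed slightly from below, with some photo noise. Matching the cell (3, 2) against the colorbar gives 10.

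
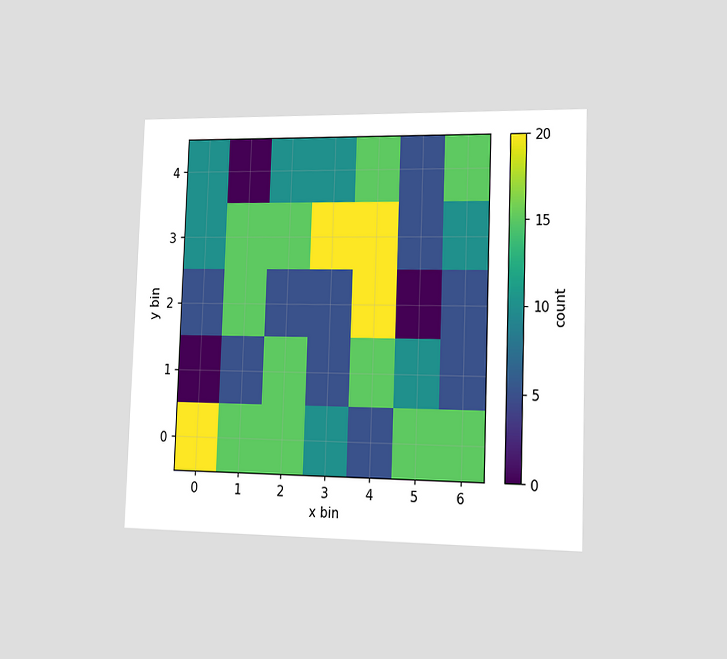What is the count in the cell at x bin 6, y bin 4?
The chart is viewed slightly from the right. Matching the cell (6, 4) against the colorbar gives 15.

15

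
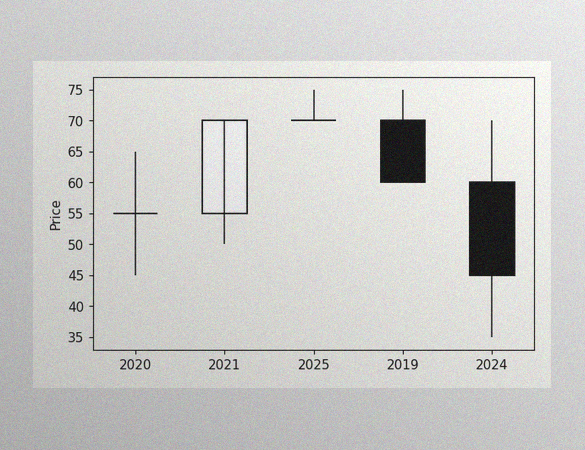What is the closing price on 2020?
The image has some photo noise and uneven lighting. The 2020 candle closes at 55.

55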